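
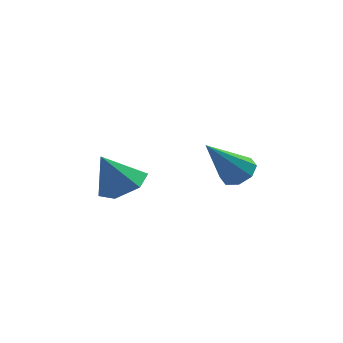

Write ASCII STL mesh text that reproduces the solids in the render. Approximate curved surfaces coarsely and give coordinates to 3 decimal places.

solid 
facet normal 0.448 0.163 -0.879
outer loop
vertex -1.538 1.745 -1.713
vertex -2.336 1.498 -2.165
vertex -2.189 2.405 -1.922
endloop
endfacet
facet normal 0.304 0.547 0.780
outer loop
vertex -1.538 1.745 -1.713
vertex -2.189 2.405 -1.922
vertex -3.044 1.242 -0.775
endloop
endfacet
facet normal 0.448 0.163 -0.879
outer loop
vertex -2.189 2.405 -1.922
vertex -2.336 1.498 -2.165
vertex -2.987 2.158 -2.374
endloop
endfacet
facet normal -0.478 0.769 0.424
outer loop
vertex -2.189 2.405 -1.922
vertex -2.987 2.158 -2.374
vertex -3.044 1.242 -0.775
endloop
endfacet
facet normal 0.448 0.163 -0.879
outer loop
vertex -2.987 2.158 -2.374
vertex -2.336 1.498 -2.165
vertex -3.134 1.252 -2.617
endloop
endfacet
facet normal -0.988 0.147 0.049
outer loop
vertex -2.987 2.158 -2.374
vertex -3.134 1.252 -2.617
vertex -3.044 1.242 -0.775
endloop
endfacet
facet normal 0.448 0.162 -0.879
outer loop
vertex -3.134 1.252 -2.617
vertex -2.336 1.498 -2.165
vertex -2.484 0.592 -2.407
endloop
endfacet
facet normal -0.717 -0.696 0.031
outer loop
vertex -3.134 1.252 -2.617
vertex -2.484 0.592 -2.407
vertex -3.044 1.242 -0.775
endloop
endfacet
facet normal 0.448 0.162 -0.879
outer loop
vertex -2.484 0.592 -2.407
vertex -2.336 1.498 -2.165
vertex -1.686 0.839 -1.955
endloop
endfacet
facet normal 0.065 -0.919 0.388
outer loop
vertex -2.484 0.592 -2.407
vertex -1.686 0.839 -1.955
vertex -3.044 1.242 -0.775
endloop
endfacet
facet normal 0.448 0.162 -0.879
outer loop
vertex -1.686 0.839 -1.955
vertex -2.336 1.498 -2.165
vertex -1.538 1.745 -1.713
endloop
endfacet
facet normal 0.574 -0.298 0.763
outer loop
vertex -1.686 0.839 -1.955
vertex -1.538 1.745 -1.713
vertex -3.044 1.242 -0.775
endloop
endfacet
facet normal 0.487 0.444 -0.752
outer loop
vertex 2.067 -0.57 0.179
vertex 1.704 -0.93 -0.269
vertex 1.629 -0.328 0.038
endloop
endfacet
facet normal 0.068 0.592 0.803
outer loop
vertex 2.067 -0.57 0.179
vertex 1.629 -0.328 0.038
vertex 0.756 -1.79 1.189
endloop
endfacet
facet normal 0.490 0.444 -0.751
outer loop
vertex 1.629 -0.328 0.038
vertex 1.704 -0.93 -0.269
vertex 1.235 -0.438 -0.284
endloop
endfacet
facet normal -0.563 0.692 0.452
outer loop
vertex 1.629 -0.328 0.038
vertex 1.235 -0.438 -0.284
vertex 0.756 -1.79 1.189
endloop
endfacet
facet normal 0.488 0.442 -0.753
outer loop
vertex 1.235 -0.438 -0.284
vertex 1.704 -0.93 -0.269
vertex 1.115 -0.837 -0.596
endloop
endfacet
facet normal -0.951 0.307 -0.027
outer loop
vertex 1.235 -0.438 -0.284
vertex 1.115 -0.837 -0.596
vertex 0.756 -1.79 1.189
endloop
endfacet
facet normal 0.487 0.444 -0.752
outer loop
vertex 1.115 -0.837 -0.596
vertex 1.704 -0.93 -0.269
vertex 1.341 -1.29 -0.717
endloop
endfacet
facet normal -0.871 -0.339 -0.356
outer loop
vertex 1.115 -0.837 -0.596
vertex 1.341 -1.29 -0.717
vertex 0.756 -1.79 1.189
endloop
endfacet
facet normal 0.487 0.444 -0.752
outer loop
vertex 1.341 -1.29 -0.717
vertex 1.704 -0.93 -0.269
vertex 1.779 -1.532 -0.576
endloop
endfacet
facet normal -0.369 -0.865 -0.340
outer loop
vertex 1.341 -1.29 -0.717
vertex 1.779 -1.532 -0.576
vertex 0.756 -1.79 1.189
endloop
endfacet
facet normal 0.490 0.444 -0.751
outer loop
vertex 1.779 -1.532 -0.576
vertex 1.704 -0.93 -0.269
vertex 2.173 -1.422 -0.254
endloop
endfacet
facet normal 0.261 -0.965 0.010
outer loop
vertex 1.779 -1.532 -0.576
vertex 2.173 -1.422 -0.254
vertex 0.756 -1.79 1.189
endloop
endfacet
facet normal 0.489 0.443 -0.751
outer loop
vertex 2.173 -1.422 -0.254
vertex 1.704 -0.93 -0.269
vertex 2.292 -1.023 0.059
endloop
endfacet
facet normal 0.651 -0.579 0.491
outer loop
vertex 2.173 -1.422 -0.254
vertex 2.292 -1.023 0.059
vertex 0.756 -1.79 1.189
endloop
endfacet
facet normal 0.489 0.442 -0.752
outer loop
vertex 2.292 -1.023 0.059
vertex 1.704 -0.93 -0.269
vertex 2.067 -0.57 0.179
endloop
endfacet
facet normal 0.570 0.066 0.819
outer loop
vertex 2.292 -1.023 0.059
vertex 2.067 -0.57 0.179
vertex 0.756 -1.79 1.189
endloop
endfacet

endsolid


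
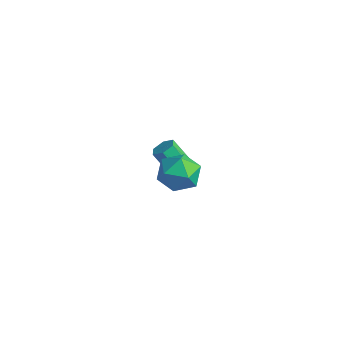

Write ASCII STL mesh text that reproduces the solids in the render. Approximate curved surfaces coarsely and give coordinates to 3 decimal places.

solid 
facet normal -0.534 0.222 0.816
outer loop
vertex 2.673 -1.988 2.927
vertex 2.379 -3.005 3.011
vertex 3.261 -2.665 3.496
endloop
endfacet
facet normal 0.027 0.657 0.754
outer loop
vertex 2.673 -1.988 2.927
vertex 3.261 -2.665 3.496
vertex 3.732 -1.956 2.861
endloop
endfacet
facet normal -0.022 0.992 0.126
outer loop
vertex 2.673 -1.988 2.927
vertex 3.732 -1.956 2.861
vertex 3.142 -1.858 1.984
endloop
endfacet
facet normal -0.614 0.764 -0.200
outer loop
vertex 2.673 -1.988 2.927
vertex 3.142 -1.858 1.984
vertex 2.306 -2.506 2.076
endloop
endfacet
facet normal -0.931 0.288 0.226
outer loop
vertex 2.673 -1.988 2.927
vertex 2.306 -2.506 2.076
vertex 2.379 -3.005 3.011
endloop
endfacet
facet normal 0.617 0.256 0.744
outer loop
vertex 3.732 -1.956 2.861
vertex 3.261 -2.665 3.496
vertex 4.094 -2.954 2.904
endloop
endfacet
facet normal -0.291 -0.450 0.844
outer loop
vertex 3.261 -2.665 3.496
vertex 2.379 -3.005 3.011
vertex 3.258 -3.602 2.996
endloop
endfacet
facet normal -0.933 -0.343 -0.110
outer loop
vertex 2.379 -3.005 3.011
vertex 2.306 -2.506 2.076
vertex 2.668 -3.504 2.119
endloop
endfacet
facet normal -0.420 0.428 -0.800
outer loop
vertex 2.306 -2.506 2.076
vertex 3.142 -1.858 1.984
vertex 3.139 -2.795 1.484
endloop
endfacet
facet normal 0.537 0.798 -0.272
outer loop
vertex 3.142 -1.858 1.984
vertex 3.732 -1.956 2.861
vertex 4.021 -2.455 1.969
endloop
endfacet
facet normal 0.614 -0.764 0.200
outer loop
vertex 3.727 -3.472 2.053
vertex 4.094 -2.954 2.904
vertex 3.258 -3.602 2.996
endloop
endfacet
facet normal 0.022 -0.992 -0.126
outer loop
vertex 3.727 -3.472 2.053
vertex 3.258 -3.602 2.996
vertex 2.668 -3.504 2.119
endloop
endfacet
facet normal -0.027 -0.657 -0.754
outer loop
vertex 3.727 -3.472 2.053
vertex 2.668 -3.504 2.119
vertex 3.139 -2.795 1.484
endloop
endfacet
facet normal 0.534 -0.222 -0.816
outer loop
vertex 3.727 -3.472 2.053
vertex 3.139 -2.795 1.484
vertex 4.021 -2.455 1.969
endloop
endfacet
facet normal 0.931 -0.288 -0.226
outer loop
vertex 3.727 -3.472 2.053
vertex 4.021 -2.455 1.969
vertex 4.094 -2.954 2.904
endloop
endfacet
facet normal 0.420 -0.428 0.800
outer loop
vertex 3.258 -3.602 2.996
vertex 4.094 -2.954 2.904
vertex 3.261 -2.665 3.496
endloop
endfacet
facet normal -0.537 -0.798 0.272
outer loop
vertex 2.668 -3.504 2.119
vertex 3.258 -3.602 2.996
vertex 2.379 -3.005 3.011
endloop
endfacet
facet normal -0.617 -0.256 -0.744
outer loop
vertex 3.139 -2.795 1.484
vertex 2.668 -3.504 2.119
vertex 2.306 -2.506 2.076
endloop
endfacet
facet normal 0.291 0.450 -0.844
outer loop
vertex 4.021 -2.455 1.969
vertex 3.139 -2.795 1.484
vertex 3.142 -1.858 1.984
endloop
endfacet
facet normal 0.933 0.343 0.110
outer loop
vertex 4.094 -2.954 2.904
vertex 4.021 -2.455 1.969
vertex 3.732 -1.956 2.861
endloop
endfacet
facet normal 0.502 0.290 -0.815
outer loop
vertex -1.019 1.878 -3.267
vertex -1.507 1.689 -3.635
vertex -1.489 2.288 -3.411
endloop
endfacet
facet normal 0.457 0.711 0.534
outer loop
vertex -1.019 1.878 -3.267
vertex -1.489 2.288 -3.411
vertex -2.024 1.3 -1.637
endloop
endfacet
facet normal 0.457 0.711 0.534
outer loop
vertex -2.024 1.3 -1.637
vertex -1.489 2.288 -3.411
vertex -2.494 1.71 -1.781
endloop
endfacet
facet normal -0.502 -0.289 0.815
outer loop
vertex -2.024 1.3 -1.637
vertex -2.494 1.71 -1.781
vertex -2.513 1.111 -2.005
endloop
endfacet
facet normal 0.502 0.290 -0.815
outer loop
vertex -1.489 2.288 -3.411
vertex -1.507 1.689 -3.635
vertex -1.977 2.099 -3.779
endloop
endfacet
facet normal -0.407 0.911 0.072
outer loop
vertex -1.489 2.288 -3.411
vertex -1.977 2.099 -3.779
vertex -2.494 1.71 -1.781
endloop
endfacet
facet normal -0.407 0.911 0.072
outer loop
vertex -2.494 1.71 -1.781
vertex -1.977 2.099 -3.779
vertex -2.982 1.521 -2.15
endloop
endfacet
facet normal -0.504 -0.288 0.814
outer loop
vertex -2.494 1.71 -1.781
vertex -2.982 1.521 -2.15
vertex -2.513 1.111 -2.005
endloop
endfacet
facet normal 0.502 0.289 -0.815
outer loop
vertex -1.977 2.099 -3.779
vertex -1.507 1.689 -3.635
vertex -1.996 1.5 -4.003
endloop
endfacet
facet normal -0.864 0.200 -0.462
outer loop
vertex -1.977 2.099 -3.779
vertex -1.996 1.5 -4.003
vertex -2.982 1.521 -2.15
endloop
endfacet
facet normal -0.864 0.199 -0.462
outer loop
vertex -2.982 1.521 -2.15
vertex -1.996 1.5 -4.003
vertex -3.001 0.922 -2.373
endloop
endfacet
facet normal -0.503 -0.287 0.815
outer loop
vertex -2.982 1.521 -2.15
vertex -3.001 0.922 -2.373
vertex -2.513 1.111 -2.005
endloop
endfacet
facet normal 0.502 0.289 -0.815
outer loop
vertex -1.996 1.5 -4.003
vertex -1.507 1.689 -3.635
vertex -1.526 1.09 -3.859
endloop
endfacet
facet normal -0.457 -0.711 -0.534
outer loop
vertex -1.996 1.5 -4.003
vertex -1.526 1.09 -3.859
vertex -3.001 0.922 -2.373
endloop
endfacet
facet normal -0.457 -0.711 -0.534
outer loop
vertex -3.001 0.922 -2.373
vertex -1.526 1.09 -3.859
vertex -2.531 0.512 -2.229
endloop
endfacet
facet normal -0.502 -0.290 0.815
outer loop
vertex -3.001 0.922 -2.373
vertex -2.531 0.512 -2.229
vertex -2.513 1.111 -2.005
endloop
endfacet
facet normal 0.504 0.288 -0.814
outer loop
vertex -1.526 1.09 -3.859
vertex -1.507 1.689 -3.635
vertex -1.038 1.279 -3.49
endloop
endfacet
facet normal 0.407 -0.911 -0.072
outer loop
vertex -1.526 1.09 -3.859
vertex -1.038 1.279 -3.49
vertex -2.531 0.512 -2.229
endloop
endfacet
facet normal 0.407 -0.911 -0.072
outer loop
vertex -2.531 0.512 -2.229
vertex -1.038 1.279 -3.49
vertex -2.043 0.701 -1.861
endloop
endfacet
facet normal -0.502 -0.290 0.815
outer loop
vertex -2.531 0.512 -2.229
vertex -2.043 0.701 -1.861
vertex -2.513 1.111 -2.005
endloop
endfacet
facet normal 0.503 0.287 -0.815
outer loop
vertex -1.038 1.279 -3.49
vertex -1.507 1.689 -3.635
vertex -1.019 1.878 -3.267
endloop
endfacet
facet normal 0.864 -0.199 0.462
outer loop
vertex -1.038 1.279 -3.49
vertex -1.019 1.878 -3.267
vertex -2.043 0.701 -1.861
endloop
endfacet
facet normal 0.864 -0.200 0.462
outer loop
vertex -2.043 0.701 -1.861
vertex -1.019 1.878 -3.267
vertex -2.024 1.3 -1.637
endloop
endfacet
facet normal -0.502 -0.289 0.815
outer loop
vertex -2.043 0.701 -1.861
vertex -2.024 1.3 -1.637
vertex -2.513 1.111 -2.005
endloop
endfacet

endsolid


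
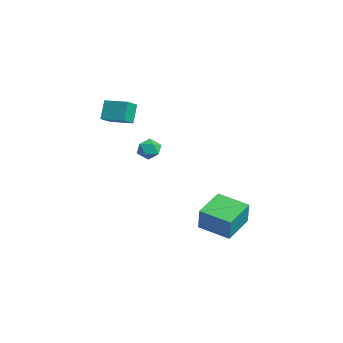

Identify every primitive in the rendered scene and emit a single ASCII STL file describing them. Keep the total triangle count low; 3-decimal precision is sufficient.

solid 
facet normal -0.851 0.140 0.506
outer loop
vertex 0.71 -0.192 0.452
vertex 0.675 -0.893 0.587
vertex 1.016 -0.459 1.041
endloop
endfacet
facet normal -0.432 0.715 0.549
outer loop
vertex 0.71 -0.192 0.452
vertex 1.016 -0.459 1.041
vertex 1.354 0.04 0.657
endloop
endfacet
facet normal -0.304 0.946 -0.114
outer loop
vertex 0.71 -0.192 0.452
vertex 1.354 0.04 0.657
vertex 1.222 -0.086 -0.035
endloop
endfacet
facet normal -0.645 0.512 -0.567
outer loop
vertex 0.71 -0.192 0.452
vertex 1.222 -0.086 -0.035
vertex 0.802 -0.663 -0.078
endloop
endfacet
facet normal -0.983 0.014 -0.183
outer loop
vertex 0.71 -0.192 0.452
vertex 0.802 -0.663 -0.078
vertex 0.675 -0.893 0.587
endloop
endfacet
facet normal 0.189 0.515 0.836
outer loop
vertex 1.354 0.04 0.657
vertex 1.016 -0.459 1.041
vertex 1.718 -0.517 0.918
endloop
endfacet
facet normal -0.489 -0.417 0.766
outer loop
vertex 1.016 -0.459 1.041
vertex 0.675 -0.893 0.587
vertex 1.298 -1.094 0.875
endloop
endfacet
facet normal -0.701 -0.622 -0.349
outer loop
vertex 0.675 -0.893 0.587
vertex 0.802 -0.663 -0.078
vertex 1.166 -1.22 0.183
endloop
endfacet
facet normal -0.155 0.185 -0.970
outer loop
vertex 0.802 -0.663 -0.078
vertex 1.222 -0.086 -0.035
vertex 1.504 -0.721 -0.201
endloop
endfacet
facet normal 0.396 0.887 -0.237
outer loop
vertex 1.222 -0.086 -0.035
vertex 1.354 0.04 0.657
vertex 1.845 -0.287 0.253
endloop
endfacet
facet normal 0.645 -0.512 0.567
outer loop
vertex 1.81 -0.988 0.388
vertex 1.718 -0.517 0.918
vertex 1.298 -1.094 0.875
endloop
endfacet
facet normal 0.304 -0.946 0.114
outer loop
vertex 1.81 -0.988 0.388
vertex 1.298 -1.094 0.875
vertex 1.166 -1.22 0.183
endloop
endfacet
facet normal 0.432 -0.715 -0.549
outer loop
vertex 1.81 -0.988 0.388
vertex 1.166 -1.22 0.183
vertex 1.504 -0.721 -0.201
endloop
endfacet
facet normal 0.851 -0.140 -0.506
outer loop
vertex 1.81 -0.988 0.388
vertex 1.504 -0.721 -0.201
vertex 1.845 -0.287 0.253
endloop
endfacet
facet normal 0.983 -0.014 0.183
outer loop
vertex 1.81 -0.988 0.388
vertex 1.845 -0.287 0.253
vertex 1.718 -0.517 0.918
endloop
endfacet
facet normal 0.155 -0.185 0.970
outer loop
vertex 1.298 -1.094 0.875
vertex 1.718 -0.517 0.918
vertex 1.016 -0.459 1.041
endloop
endfacet
facet normal -0.396 -0.887 0.237
outer loop
vertex 1.166 -1.22 0.183
vertex 1.298 -1.094 0.875
vertex 0.675 -0.893 0.587
endloop
endfacet
facet normal -0.189 -0.515 -0.836
outer loop
vertex 1.504 -0.721 -0.201
vertex 1.166 -1.22 0.183
vertex 0.802 -0.663 -0.078
endloop
endfacet
facet normal 0.489 0.417 -0.766
outer loop
vertex 1.845 -0.287 0.253
vertex 1.504 -0.721 -0.201
vertex 1.222 -0.086 -0.035
endloop
endfacet
facet normal 0.701 0.622 0.349
outer loop
vertex 1.718 -0.517 0.918
vertex 1.845 -0.287 0.253
vertex 1.354 0.04 0.657
endloop
endfacet
facet normal -0.735 -0.670 -0.108
outer loop
vertex -0.019 -2.749 2.367
vertex -0.528 -2.362 3.429
vertex -0.559 -2.075 1.863
endloop
endfacet
facet normal 0.410 -0.312 -0.857
outer loop
vertex 0.448 -1.158 2.011
vertex -0.019 -2.749 2.367
vertex -0.559 -2.075 1.863
endloop
endfacet
facet normal -0.735 -0.670 -0.108
outer loop
vertex -0.559 -2.075 1.863
vertex -0.528 -2.362 3.429
vertex -1.068 -1.688 2.925
endloop
endfacet
facet normal -0.540 0.674 -0.504
outer loop
vertex -1.068 -1.688 2.925
vertex 0.448 -1.158 2.011
vertex -0.559 -2.075 1.863
endloop
endfacet
facet normal 0.540 -0.674 0.504
outer loop
vertex -0.019 -2.749 2.367
vertex 0.479 -1.445 3.577
vertex -0.528 -2.362 3.429
endloop
endfacet
facet normal 0.410 -0.312 -0.857
outer loop
vertex 0.988 -1.832 2.515
vertex -0.019 -2.749 2.367
vertex 0.448 -1.158 2.011
endloop
endfacet
facet normal 0.540 -0.674 0.504
outer loop
vertex 0.988 -1.832 2.515
vertex 0.479 -1.445 3.577
vertex -0.019 -2.749 2.367
endloop
endfacet
facet normal -0.410 0.312 0.857
outer loop
vertex -0.528 -2.362 3.429
vertex 0.479 -1.445 3.577
vertex -1.068 -1.688 2.925
endloop
endfacet
facet normal -0.540 0.674 -0.504
outer loop
vertex -0.061 -0.771 3.073
vertex 0.448 -1.158 2.011
vertex -1.068 -1.688 2.925
endloop
endfacet
facet normal -0.410 0.312 0.857
outer loop
vertex -1.068 -1.688 2.925
vertex 0.479 -1.445 3.577
vertex -0.061 -0.771 3.073
endloop
endfacet
facet normal 0.735 0.670 0.108
outer loop
vertex -0.061 -0.771 3.073
vertex 0.988 -1.832 2.515
vertex 0.448 -1.158 2.011
endloop
endfacet
facet normal 0.735 0.670 0.108
outer loop
vertex 0.479 -1.445 3.577
vertex 0.988 -1.832 2.515
vertex -0.061 -0.771 3.073
endloop
endfacet
facet normal -0.745 -0.634 0.210
outer loop
vertex 3.889 1.158 -3.136
vertex 2.831 2.578 -2.601
vertex 3.366 1.303 -4.556
endloop
endfacet
facet normal 0.572 -0.768 -0.289
outer loop
vertex 4.729 2.462 -4.939
vertex 3.889 1.158 -3.136
vertex 3.366 1.303 -4.556
endloop
endfacet
facet normal -0.745 -0.634 0.210
outer loop
vertex 3.366 1.303 -4.556
vertex 2.831 2.578 -2.601
vertex 2.308 2.723 -4.021
endloop
endfacet
facet normal -0.344 0.096 -0.934
outer loop
vertex 2.308 2.723 -4.021
vertex 4.729 2.462 -4.939
vertex 3.366 1.303 -4.556
endloop
endfacet
facet normal 0.344 -0.096 0.934
outer loop
vertex 3.889 1.158 -3.136
vertex 4.194 3.737 -2.984
vertex 2.831 2.578 -2.601
endloop
endfacet
facet normal 0.572 -0.768 -0.289
outer loop
vertex 5.252 2.317 -3.519
vertex 3.889 1.158 -3.136
vertex 4.729 2.462 -4.939
endloop
endfacet
facet normal 0.344 -0.096 0.934
outer loop
vertex 5.252 2.317 -3.519
vertex 4.194 3.737 -2.984
vertex 3.889 1.158 -3.136
endloop
endfacet
facet normal -0.572 0.768 0.289
outer loop
vertex 2.831 2.578 -2.601
vertex 4.194 3.737 -2.984
vertex 2.308 2.723 -4.021
endloop
endfacet
facet normal -0.344 0.096 -0.934
outer loop
vertex 3.671 3.882 -4.404
vertex 4.729 2.462 -4.939
vertex 2.308 2.723 -4.021
endloop
endfacet
facet normal -0.572 0.768 0.289
outer loop
vertex 2.308 2.723 -4.021
vertex 4.194 3.737 -2.984
vertex 3.671 3.882 -4.404
endloop
endfacet
facet normal 0.745 0.634 -0.210
outer loop
vertex 3.671 3.882 -4.404
vertex 5.252 2.317 -3.519
vertex 4.729 2.462 -4.939
endloop
endfacet
facet normal 0.745 0.634 -0.210
outer loop
vertex 4.194 3.737 -2.984
vertex 5.252 2.317 -3.519
vertex 3.671 3.882 -4.404
endloop
endfacet

endsolid


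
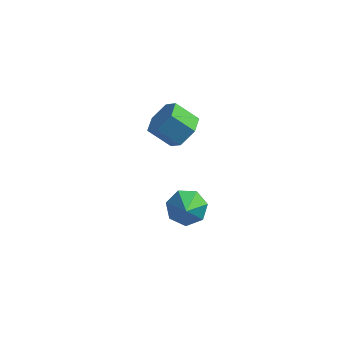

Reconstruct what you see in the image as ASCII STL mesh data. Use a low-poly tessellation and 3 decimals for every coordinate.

solid 
facet normal 0.767 0.049 -0.640
outer loop
vertex 2.793 4.409 0.197
vertex 2.42 3.987 -0.282
vertex 2.352 4.723 -0.307
endloop
endfacet
facet normal 0.238 0.904 0.355
outer loop
vertex 2.793 4.409 0.197
vertex 2.352 4.723 -0.307
vertex 1.973 4.356 0.882
endloop
endfacet
facet normal 0.238 0.904 0.355
outer loop
vertex 1.973 4.356 0.882
vertex 2.352 4.723 -0.307
vertex 1.531 4.67 0.378
endloop
endfacet
facet normal -0.766 -0.051 0.640
outer loop
vertex 1.973 4.356 0.882
vertex 1.531 4.67 0.378
vertex 1.6 3.933 0.402
endloop
endfacet
facet normal 0.767 0.049 -0.640
outer loop
vertex 2.352 4.723 -0.307
vertex 2.42 3.987 -0.282
vertex 1.979 4.3 -0.787
endloop
endfacet
facet normal -0.398 0.819 -0.413
outer loop
vertex 2.352 4.723 -0.307
vertex 1.979 4.3 -0.787
vertex 1.531 4.67 0.378
endloop
endfacet
facet normal -0.398 0.819 -0.413
outer loop
vertex 1.531 4.67 0.378
vertex 1.979 4.3 -0.787
vertex 1.158 4.247 -0.102
endloop
endfacet
facet normal -0.766 -0.051 0.640
outer loop
vertex 1.531 4.67 0.378
vertex 1.158 4.247 -0.102
vertex 1.6 3.933 0.402
endloop
endfacet
facet normal 0.767 0.049 -0.640
outer loop
vertex 1.979 4.3 -0.787
vertex 2.42 3.987 -0.282
vertex 2.047 3.564 -0.762
endloop
endfacet
facet normal -0.635 -0.085 -0.768
outer loop
vertex 1.979 4.3 -0.787
vertex 2.047 3.564 -0.762
vertex 1.158 4.247 -0.102
endloop
endfacet
facet normal -0.635 -0.086 -0.767
outer loop
vertex 1.158 4.247 -0.102
vertex 2.047 3.564 -0.762
vertex 1.227 3.511 -0.077
endloop
endfacet
facet normal -0.766 -0.050 0.641
outer loop
vertex 1.158 4.247 -0.102
vertex 1.227 3.511 -0.077
vertex 1.6 3.933 0.402
endloop
endfacet
facet normal 0.766 0.051 -0.640
outer loop
vertex 2.047 3.564 -0.762
vertex 2.42 3.987 -0.282
vertex 2.489 3.25 -0.258
endloop
endfacet
facet normal -0.238 -0.904 -0.355
outer loop
vertex 2.047 3.564 -0.762
vertex 2.489 3.25 -0.258
vertex 1.227 3.511 -0.077
endloop
endfacet
facet normal -0.238 -0.904 -0.355
outer loop
vertex 1.227 3.511 -0.077
vertex 2.489 3.25 -0.258
vertex 1.668 3.197 0.427
endloop
endfacet
facet normal -0.767 -0.049 0.640
outer loop
vertex 1.227 3.511 -0.077
vertex 1.668 3.197 0.427
vertex 1.6 3.933 0.402
endloop
endfacet
facet normal 0.766 0.051 -0.640
outer loop
vertex 2.489 3.25 -0.258
vertex 2.42 3.987 -0.282
vertex 2.862 3.673 0.222
endloop
endfacet
facet normal 0.398 -0.819 0.413
outer loop
vertex 2.489 3.25 -0.258
vertex 2.862 3.673 0.222
vertex 1.668 3.197 0.427
endloop
endfacet
facet normal 0.398 -0.819 0.413
outer loop
vertex 1.668 3.197 0.427
vertex 2.862 3.673 0.222
vertex 2.041 3.62 0.907
endloop
endfacet
facet normal -0.767 -0.049 0.640
outer loop
vertex 1.668 3.197 0.427
vertex 2.041 3.62 0.907
vertex 1.6 3.933 0.402
endloop
endfacet
facet normal 0.766 0.050 -0.641
outer loop
vertex 2.862 3.673 0.222
vertex 2.42 3.987 -0.282
vertex 2.793 4.409 0.197
endloop
endfacet
facet normal 0.635 0.086 0.768
outer loop
vertex 2.862 3.673 0.222
vertex 2.793 4.409 0.197
vertex 2.041 3.62 0.907
endloop
endfacet
facet normal 0.636 0.085 0.767
outer loop
vertex 2.041 3.62 0.907
vertex 2.793 4.409 0.197
vertex 1.973 4.356 0.882
endloop
endfacet
facet normal -0.767 -0.049 0.640
outer loop
vertex 2.041 3.62 0.907
vertex 1.973 4.356 0.882
vertex 1.6 3.933 0.402
endloop
endfacet
facet normal -0.198 0.701 -0.685
outer loop
vertex 3.279 3.926 -4.207
vertex 2.599 3.628 -4.315
vertex 2.803 4.161 -3.829
endloop
endfacet
facet normal 0.680 0.299 0.670
outer loop
vertex 3.279 3.926 -4.207
vertex 2.803 4.161 -3.829
vertex 2.921 2.492 -3.205
endloop
endfacet
facet normal -0.199 0.701 -0.685
outer loop
vertex 2.803 4.161 -3.829
vertex 2.599 3.628 -4.315
vertex 2.174 3.994 -3.817
endloop
endfacet
facet normal -0.074 0.345 0.936
outer loop
vertex 2.803 4.161 -3.829
vertex 2.174 3.994 -3.817
vertex 2.921 2.492 -3.205
endloop
endfacet
facet normal -0.200 0.701 -0.685
outer loop
vertex 2.174 3.994 -3.817
vertex 2.599 3.628 -4.315
vertex 1.865 3.551 -4.18
endloop
endfacet
facet normal -0.715 -0.072 0.696
outer loop
vertex 2.174 3.994 -3.817
vertex 1.865 3.551 -4.18
vertex 2.921 2.492 -3.205
endloop
endfacet
facet normal -0.199 0.701 -0.685
outer loop
vertex 1.865 3.551 -4.18
vertex 2.599 3.628 -4.315
vertex 2.109 3.166 -4.645
endloop
endfacet
facet normal -0.759 -0.638 0.130
outer loop
vertex 1.865 3.551 -4.18
vertex 2.109 3.166 -4.645
vertex 2.921 2.492 -3.205
endloop
endfacet
facet normal -0.199 0.700 -0.686
outer loop
vertex 2.109 3.166 -4.645
vertex 2.599 3.628 -4.315
vertex 2.721 3.128 -4.861
endloop
endfacet
facet normal -0.176 -0.926 -0.334
outer loop
vertex 2.109 3.166 -4.645
vertex 2.721 3.128 -4.861
vertex 2.921 2.492 -3.205
endloop
endfacet
facet normal -0.199 0.700 -0.686
outer loop
vertex 2.721 3.128 -4.861
vertex 2.599 3.628 -4.315
vertex 3.242 3.467 -4.666
endloop
endfacet
facet normal 0.599 -0.720 -0.349
outer loop
vertex 2.721 3.128 -4.861
vertex 3.242 3.467 -4.666
vertex 2.921 2.492 -3.205
endloop
endfacet
facet normal -0.198 0.701 -0.685
outer loop
vertex 3.242 3.467 -4.666
vertex 2.599 3.628 -4.315
vertex 3.279 3.926 -4.207
endloop
endfacet
facet normal 0.979 -0.176 0.097
outer loop
vertex 3.242 3.467 -4.666
vertex 3.279 3.926 -4.207
vertex 2.921 2.492 -3.205
endloop
endfacet

endsolid


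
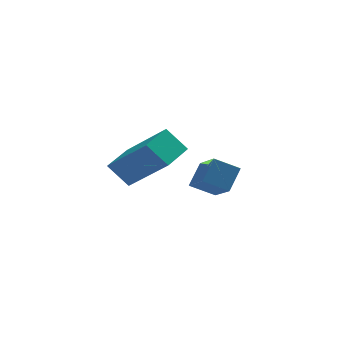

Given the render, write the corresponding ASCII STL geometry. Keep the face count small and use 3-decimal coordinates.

solid 
facet normal -0.539 -0.818 -0.201
outer loop
vertex 1.21 -3.331 2.873
vertex 0.037 -2.237 1.565
vertex 1.877 -3.574 2.072
endloop
endfacet
facet normal 0.567 -0.529 0.632
outer loop
vertex 2.583 -2.503 2.335
vertex 1.21 -3.331 2.873
vertex 1.877 -3.574 2.072
endloop
endfacet
facet normal -0.539 -0.818 -0.200
outer loop
vertex 1.877 -3.574 2.072
vertex 0.037 -2.237 1.565
vertex 0.703 -2.48 0.764
endloop
endfacet
facet normal 0.623 -0.227 -0.749
outer loop
vertex 0.703 -2.48 0.764
vertex 2.583 -2.503 2.335
vertex 1.877 -3.574 2.072
endloop
endfacet
facet normal -0.623 0.227 0.749
outer loop
vertex 1.21 -3.331 2.873
vertex 0.743 -1.166 1.828
vertex 0.037 -2.237 1.565
endloop
endfacet
facet normal 0.567 -0.529 0.632
outer loop
vertex 1.917 -2.26 3.136
vertex 1.21 -3.331 2.873
vertex 2.583 -2.503 2.335
endloop
endfacet
facet normal -0.623 0.227 0.749
outer loop
vertex 1.917 -2.26 3.136
vertex 0.743 -1.166 1.828
vertex 1.21 -3.331 2.873
endloop
endfacet
facet normal -0.567 0.529 -0.632
outer loop
vertex 0.037 -2.237 1.565
vertex 0.743 -1.166 1.828
vertex 0.703 -2.48 0.764
endloop
endfacet
facet normal 0.623 -0.227 -0.749
outer loop
vertex 1.41 -1.409 1.027
vertex 2.583 -2.503 2.335
vertex 0.703 -2.48 0.764
endloop
endfacet
facet normal -0.566 0.529 -0.632
outer loop
vertex 0.703 -2.48 0.764
vertex 0.743 -1.166 1.828
vertex 1.41 -1.409 1.027
endloop
endfacet
facet normal 0.539 0.818 0.200
outer loop
vertex 1.41 -1.409 1.027
vertex 1.917 -2.26 3.136
vertex 2.583 -2.503 2.335
endloop
endfacet
facet normal 0.539 0.818 0.201
outer loop
vertex 0.743 -1.166 1.828
vertex 1.917 -2.26 3.136
vertex 1.41 -1.409 1.027
endloop
endfacet
facet normal -0.407 -0.540 -0.737
outer loop
vertex 4.233 0.102 -0.706
vertex 3.324 0.126 -0.222
vertex 3.893 1.305 -1.401
endloop
endfacet
facet normal 0.882 -0.022 -0.470
outer loop
vertex 4.336 1.894 -0.598
vertex 4.233 0.102 -0.706
vertex 3.893 1.305 -1.401
endloop
endfacet
facet normal -0.406 -0.541 -0.737
outer loop
vertex 3.893 1.305 -1.401
vertex 3.324 0.126 -0.222
vertex 2.984 1.328 -0.917
endloop
endfacet
facet normal -0.237 0.841 -0.486
outer loop
vertex 2.984 1.328 -0.917
vertex 4.336 1.894 -0.598
vertex 3.893 1.305 -1.401
endloop
endfacet
facet normal 0.237 -0.841 0.486
outer loop
vertex 4.233 0.102 -0.706
vertex 3.767 0.715 0.581
vertex 3.324 0.126 -0.222
endloop
endfacet
facet normal 0.882 -0.022 -0.470
outer loop
vertex 4.676 0.692 0.097
vertex 4.233 0.102 -0.706
vertex 4.336 1.894 -0.598
endloop
endfacet
facet normal 0.238 -0.841 0.487
outer loop
vertex 4.676 0.692 0.097
vertex 3.767 0.715 0.581
vertex 4.233 0.102 -0.706
endloop
endfacet
facet normal -0.882 0.022 0.470
outer loop
vertex 3.324 0.126 -0.222
vertex 3.767 0.715 0.581
vertex 2.984 1.328 -0.917
endloop
endfacet
facet normal -0.237 0.841 -0.487
outer loop
vertex 3.427 1.918 -0.114
vertex 4.336 1.894 -0.598
vertex 2.984 1.328 -0.917
endloop
endfacet
facet normal -0.882 0.022 0.470
outer loop
vertex 2.984 1.328 -0.917
vertex 3.767 0.715 0.581
vertex 3.427 1.918 -0.114
endloop
endfacet
facet normal 0.406 0.541 0.736
outer loop
vertex 3.427 1.918 -0.114
vertex 4.676 0.692 0.097
vertex 4.336 1.894 -0.598
endloop
endfacet
facet normal 0.406 0.540 0.737
outer loop
vertex 3.767 0.715 0.581
vertex 4.676 0.692 0.097
vertex 3.427 1.918 -0.114
endloop
endfacet

endsolid


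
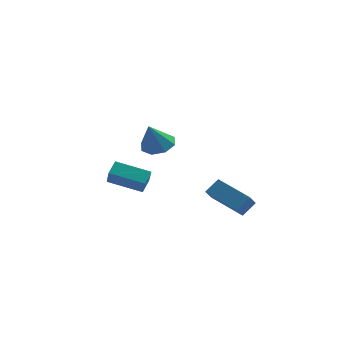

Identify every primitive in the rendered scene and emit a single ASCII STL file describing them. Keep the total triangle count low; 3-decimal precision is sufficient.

solid 
facet normal -0.955 -0.019 0.296
outer loop
vertex -1.215 -0.463 -0.984
vertex -1.077 0.217 -0.494
vertex -1.493 0.207 -1.837
endloop
endfacet
facet normal -0.161 -0.801 -0.577
outer loop
vertex 0.217 0.243 -2.366
vertex -1.215 -0.463 -0.984
vertex -1.493 0.207 -1.837
endloop
endfacet
facet normal -0.955 -0.019 0.296
outer loop
vertex -1.493 0.207 -1.837
vertex -1.077 0.217 -0.494
vertex -1.355 0.888 -1.347
endloop
endfacet
facet normal -0.248 0.598 -0.762
outer loop
vertex -1.355 0.888 -1.347
vertex 0.217 0.243 -2.366
vertex -1.493 0.207 -1.837
endloop
endfacet
facet normal 0.248 -0.599 0.761
outer loop
vertex -1.215 -0.463 -0.984
vertex 0.633 0.253 -1.023
vertex -1.077 0.217 -0.494
endloop
endfacet
facet normal -0.162 -0.801 -0.577
outer loop
vertex 0.495 -0.428 -1.513
vertex -1.215 -0.463 -0.984
vertex 0.217 0.243 -2.366
endloop
endfacet
facet normal 0.248 -0.598 0.762
outer loop
vertex 0.495 -0.428 -1.513
vertex 0.633 0.253 -1.023
vertex -1.215 -0.463 -0.984
endloop
endfacet
facet normal 0.162 0.801 0.577
outer loop
vertex -1.077 0.217 -0.494
vertex 0.633 0.253 -1.023
vertex -1.355 0.888 -1.347
endloop
endfacet
facet normal -0.248 0.599 -0.761
outer loop
vertex 0.355 0.923 -1.876
vertex 0.217 0.243 -2.366
vertex -1.355 0.888 -1.347
endloop
endfacet
facet normal 0.162 0.801 0.576
outer loop
vertex -1.355 0.888 -1.347
vertex 0.633 0.253 -1.023
vertex 0.355 0.923 -1.876
endloop
endfacet
facet normal 0.955 0.019 -0.296
outer loop
vertex 0.355 0.923 -1.876
vertex 0.495 -0.428 -1.513
vertex 0.217 0.243 -2.366
endloop
endfacet
facet normal 0.955 0.019 -0.296
outer loop
vertex 0.633 0.253 -1.023
vertex 0.495 -0.428 -1.513
vertex 0.355 0.923 -1.876
endloop
endfacet
facet normal 0.181 0.443 -0.878
outer loop
vertex 2.267 -2.085 2.215
vertex 1.613 -2.475 1.884
vertex 1.73 -1.751 2.273
endloop
endfacet
facet normal 0.362 0.439 0.822
outer loop
vertex 2.267 -2.085 2.215
vertex 1.73 -1.751 2.273
vertex 1.347 -3.125 3.176
endloop
endfacet
facet normal 0.180 0.443 -0.878
outer loop
vertex 1.73 -1.751 2.273
vertex 1.613 -2.475 1.884
vertex 1.124 -1.84 2.104
endloop
endfacet
facet normal -0.297 0.581 0.758
outer loop
vertex 1.73 -1.751 2.273
vertex 1.124 -1.84 2.104
vertex 1.347 -3.125 3.176
endloop
endfacet
facet normal 0.181 0.443 -0.878
outer loop
vertex 1.124 -1.84 2.104
vertex 1.613 -2.475 1.884
vertex 0.805 -2.302 1.805
endloop
endfacet
facet normal -0.834 0.261 0.486
outer loop
vertex 1.124 -1.84 2.104
vertex 0.805 -2.302 1.805
vertex 1.347 -3.125 3.176
endloop
endfacet
facet normal 0.181 0.442 -0.879
outer loop
vertex 0.805 -2.302 1.805
vertex 1.613 -2.475 1.884
vertex 0.959 -2.864 1.554
endloop
endfacet
facet normal -0.929 -0.330 0.169
outer loop
vertex 0.805 -2.302 1.805
vertex 0.959 -2.864 1.554
vertex 1.347 -3.125 3.176
endloop
endfacet
facet normal 0.181 0.442 -0.879
outer loop
vertex 0.959 -2.864 1.554
vertex 1.613 -2.475 1.884
vertex 1.496 -3.199 1.496
endloop
endfacet
facet normal -0.530 -0.848 -0.010
outer loop
vertex 0.959 -2.864 1.554
vertex 1.496 -3.199 1.496
vertex 1.347 -3.125 3.176
endloop
endfacet
facet normal 0.180 0.442 -0.879
outer loop
vertex 1.496 -3.199 1.496
vertex 1.613 -2.475 1.884
vertex 2.101 -3.109 1.665
endloop
endfacet
facet normal 0.132 -0.990 0.055
outer loop
vertex 1.496 -3.199 1.496
vertex 2.101 -3.109 1.665
vertex 1.347 -3.125 3.176
endloop
endfacet
facet normal 0.181 0.442 -0.878
outer loop
vertex 2.101 -3.109 1.665
vertex 1.613 -2.475 1.884
vertex 2.421 -2.648 1.963
endloop
endfacet
facet normal 0.665 -0.672 0.325
outer loop
vertex 2.101 -3.109 1.665
vertex 2.421 -2.648 1.963
vertex 1.347 -3.125 3.176
endloop
endfacet
facet normal 0.181 0.443 -0.878
outer loop
vertex 2.421 -2.648 1.963
vertex 1.613 -2.475 1.884
vertex 2.267 -2.085 2.215
endloop
endfacet
facet normal 0.762 -0.080 0.643
outer loop
vertex 2.421 -2.648 1.963
vertex 2.267 -2.085 2.215
vertex 1.347 -3.125 3.176
endloop
endfacet
facet normal -0.837 0.440 0.324
outer loop
vertex 2.625 2.871 -3.209
vertex 3.15 3.378 -2.541
vertex 2.761 3.638 -3.898
endloop
endfacet
facet normal -0.530 -0.513 -0.675
outer loop
vertex 4.47 2.742 -4.559
vertex 2.625 2.871 -3.209
vertex 2.761 3.638 -3.898
endloop
endfacet
facet normal -0.838 0.439 0.324
outer loop
vertex 2.761 3.638 -3.898
vertex 3.15 3.378 -2.541
vertex 3.286 4.146 -3.23
endloop
endfacet
facet normal 0.130 0.737 -0.663
outer loop
vertex 3.286 4.146 -3.23
vertex 4.47 2.742 -4.559
vertex 2.761 3.638 -3.898
endloop
endfacet
facet normal -0.131 -0.738 0.662
outer loop
vertex 2.625 2.871 -3.209
vertex 4.859 2.482 -3.202
vertex 3.15 3.378 -2.541
endloop
endfacet
facet normal -0.530 -0.512 -0.676
outer loop
vertex 4.334 1.974 -3.87
vertex 2.625 2.871 -3.209
vertex 4.47 2.742 -4.559
endloop
endfacet
facet normal -0.130 -0.737 0.663
outer loop
vertex 4.334 1.974 -3.87
vertex 4.859 2.482 -3.202
vertex 2.625 2.871 -3.209
endloop
endfacet
facet normal 0.530 0.512 0.676
outer loop
vertex 3.15 3.378 -2.541
vertex 4.859 2.482 -3.202
vertex 3.286 4.146 -3.23
endloop
endfacet
facet normal 0.131 0.737 -0.663
outer loop
vertex 4.995 3.249 -3.891
vertex 4.47 2.742 -4.559
vertex 3.286 4.146 -3.23
endloop
endfacet
facet normal 0.530 0.513 0.675
outer loop
vertex 3.286 4.146 -3.23
vertex 4.859 2.482 -3.202
vertex 4.995 3.249 -3.891
endloop
endfacet
facet normal 0.838 -0.440 -0.325
outer loop
vertex 4.995 3.249 -3.891
vertex 4.334 1.974 -3.87
vertex 4.47 2.742 -4.559
endloop
endfacet
facet normal 0.838 -0.440 -0.324
outer loop
vertex 4.859 2.482 -3.202
vertex 4.334 1.974 -3.87
vertex 4.995 3.249 -3.891
endloop
endfacet

endsolid


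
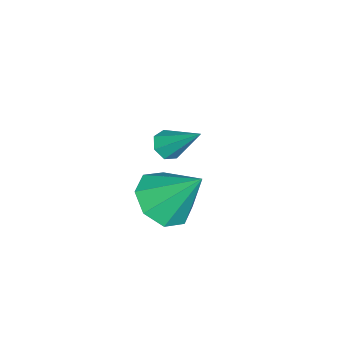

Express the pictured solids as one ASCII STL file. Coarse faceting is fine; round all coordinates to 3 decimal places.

solid 
facet normal -0.070 -0.635 -0.770
outer loop
vertex 0.444 -1.545 -0.666
vertex -0.44 -1.263 -0.818
vertex 0.407 -0.989 -1.121
endloop
endfacet
facet normal 0.920 0.283 0.271
outer loop
vertex 0.444 -1.545 -0.666
vertex 0.407 -0.989 -1.121
vertex -0.32 -0.177 0.498
endloop
endfacet
facet normal -0.071 -0.634 -0.770
outer loop
vertex 0.407 -0.989 -1.121
vertex -0.44 -1.263 -0.818
vertex -0.126 -0.593 -1.398
endloop
endfacet
facet normal 0.628 0.771 -0.105
outer loop
vertex 0.407 -0.989 -1.121
vertex -0.126 -0.593 -1.398
vertex -0.32 -0.177 0.498
endloop
endfacet
facet normal -0.069 -0.634 -0.770
outer loop
vertex -0.126 -0.593 -1.398
vertex -0.44 -1.263 -0.818
vertex -0.842 -0.59 -1.336
endloop
endfacet
facet normal -0.015 0.976 -0.216
outer loop
vertex -0.126 -0.593 -1.398
vertex -0.842 -0.59 -1.336
vertex -0.32 -0.177 0.498
endloop
endfacet
facet normal -0.070 -0.634 -0.770
outer loop
vertex -0.842 -0.59 -1.336
vertex -0.44 -1.263 -0.818
vertex -1.323 -0.98 -0.971
endloop
endfacet
facet normal -0.628 0.778 0.004
outer loop
vertex -0.842 -0.59 -1.336
vertex -1.323 -0.98 -0.971
vertex -0.32 -0.177 0.498
endloop
endfacet
facet normal -0.070 -0.634 -0.770
outer loop
vertex -1.323 -0.98 -0.971
vertex -0.44 -1.263 -0.818
vertex -1.286 -1.537 -0.516
endloop
endfacet
facet normal -0.857 0.291 0.426
outer loop
vertex -1.323 -0.98 -0.971
vertex -1.286 -1.537 -0.516
vertex -0.32 -0.177 0.498
endloop
endfacet
facet normal -0.069 -0.635 -0.770
outer loop
vertex -1.286 -1.537 -0.516
vertex -0.44 -1.263 -0.818
vertex -0.753 -1.932 -0.238
endloop
endfacet
facet normal -0.564 -0.197 0.802
outer loop
vertex -1.286 -1.537 -0.516
vertex -0.753 -1.932 -0.238
vertex -0.32 -0.177 0.498
endloop
endfacet
facet normal -0.069 -0.635 -0.770
outer loop
vertex -0.753 -1.932 -0.238
vertex -0.44 -1.263 -0.818
vertex -0.037 -1.935 -0.3
endloop
endfacet
facet normal 0.077 -0.402 0.912
outer loop
vertex -0.753 -1.932 -0.238
vertex -0.037 -1.935 -0.3
vertex -0.32 -0.177 0.498
endloop
endfacet
facet normal -0.070 -0.635 -0.769
outer loop
vertex -0.037 -1.935 -0.3
vertex -0.44 -1.263 -0.818
vertex 0.444 -1.545 -0.666
endloop
endfacet
facet normal 0.692 -0.203 0.693
outer loop
vertex -0.037 -1.935 -0.3
vertex 0.444 -1.545 -0.666
vertex -0.32 -0.177 0.498
endloop
endfacet
facet normal -0.190 -0.697 -0.691
outer loop
vertex -3.147 -2.392 -1.428
vertex -3.585 -2.143 -1.559
vertex -3.106 -2.082 -1.752
endloop
endfacet
facet normal 0.990 0.014 0.139
outer loop
vertex -3.147 -2.392 -1.428
vertex -3.106 -2.082 -1.752
vertex -3.295 -1.077 -0.501
endloop
endfacet
facet normal -0.190 -0.696 -0.692
outer loop
vertex -3.106 -2.082 -1.752
vertex -3.585 -2.143 -1.559
vertex -3.425 -1.817 -1.931
endloop
endfacet
facet normal 0.708 0.599 -0.374
outer loop
vertex -3.106 -2.082 -1.752
vertex -3.425 -1.817 -1.931
vertex -3.295 -1.077 -0.501
endloop
endfacet
facet normal -0.187 -0.697 -0.692
outer loop
vertex -3.425 -1.817 -1.931
vertex -3.585 -2.143 -1.559
vertex -3.865 -1.799 -1.83
endloop
endfacet
facet normal -0.068 0.889 -0.454
outer loop
vertex -3.425 -1.817 -1.931
vertex -3.865 -1.799 -1.83
vertex -3.295 -1.077 -0.501
endloop
endfacet
facet normal -0.189 -0.698 -0.691
outer loop
vertex -3.865 -1.799 -1.83
vertex -3.585 -2.143 -1.559
vertex -4.093 -2.04 -1.524
endloop
endfacet
facet normal -0.749 0.661 -0.038
outer loop
vertex -3.865 -1.799 -1.83
vertex -4.093 -2.04 -1.524
vertex -3.295 -1.077 -0.501
endloop
endfacet
facet normal -0.189 -0.697 -0.692
outer loop
vertex -4.093 -2.04 -1.524
vertex -3.585 -2.143 -1.559
vertex -3.939 -2.359 -1.245
endloop
endfacet
facet normal -0.825 0.090 0.558
outer loop
vertex -4.093 -2.04 -1.524
vertex -3.939 -2.359 -1.245
vertex -3.295 -1.077 -0.501
endloop
endfacet
facet normal -0.189 -0.696 -0.692
outer loop
vertex -3.939 -2.359 -1.245
vertex -3.585 -2.143 -1.559
vertex -3.518 -2.516 -1.202
endloop
endfacet
facet normal -0.238 -0.395 0.887
outer loop
vertex -3.939 -2.359 -1.245
vertex -3.518 -2.516 -1.202
vertex -3.295 -1.077 -0.501
endloop
endfacet
facet normal -0.189 -0.696 -0.692
outer loop
vertex -3.518 -2.516 -1.202
vertex -3.585 -2.143 -1.559
vertex -3.147 -2.392 -1.428
endloop
endfacet
facet normal 0.570 -0.430 0.700
outer loop
vertex -3.518 -2.516 -1.202
vertex -3.147 -2.392 -1.428
vertex -3.295 -1.077 -0.501
endloop
endfacet

endsolid


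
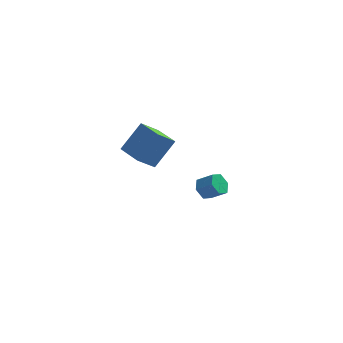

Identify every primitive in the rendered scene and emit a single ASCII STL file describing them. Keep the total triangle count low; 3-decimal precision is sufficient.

solid 
facet normal -0.575 0.818 -0.035
outer loop
vertex -3.008 -1.182 2.452
vertex -2.005 -0.416 3.86
vertex -2.16 -0.625 1.546
endloop
endfacet
facet normal -0.530 -0.405 -0.745
outer loop
vertex -1.275 -1.884 1.6
vertex -3.008 -1.182 2.452
vertex -2.16 -0.625 1.546
endloop
endfacet
facet normal -0.575 0.817 -0.035
outer loop
vertex -2.16 -0.625 1.546
vertex -2.005 -0.416 3.86
vertex -1.158 0.141 2.954
endloop
endfacet
facet normal 0.623 0.409 -0.666
outer loop
vertex -1.158 0.141 2.954
vertex -1.275 -1.884 1.6
vertex -2.16 -0.625 1.546
endloop
endfacet
facet normal -0.623 -0.409 0.667
outer loop
vertex -3.008 -1.182 2.452
vertex -1.12 -1.675 3.914
vertex -2.005 -0.416 3.86
endloop
endfacet
facet normal -0.530 -0.405 -0.745
outer loop
vertex -2.122 -2.441 2.506
vertex -3.008 -1.182 2.452
vertex -1.275 -1.884 1.6
endloop
endfacet
facet normal -0.623 -0.410 0.666
outer loop
vertex -2.122 -2.441 2.506
vertex -1.12 -1.675 3.914
vertex -3.008 -1.182 2.452
endloop
endfacet
facet normal 0.530 0.405 0.745
outer loop
vertex -2.005 -0.416 3.86
vertex -1.12 -1.675 3.914
vertex -1.158 0.141 2.954
endloop
endfacet
facet normal 0.623 0.410 -0.667
outer loop
vertex -0.272 -1.118 3.008
vertex -1.275 -1.884 1.6
vertex -1.158 0.141 2.954
endloop
endfacet
facet normal 0.530 0.405 0.745
outer loop
vertex -1.158 0.141 2.954
vertex -1.12 -1.675 3.914
vertex -0.272 -1.118 3.008
endloop
endfacet
facet normal 0.575 -0.817 0.035
outer loop
vertex -0.272 -1.118 3.008
vertex -2.122 -2.441 2.506
vertex -1.275 -1.884 1.6
endloop
endfacet
facet normal 0.575 -0.817 0.036
outer loop
vertex -1.12 -1.675 3.914
vertex -2.122 -2.441 2.506
vertex -0.272 -1.118 3.008
endloop
endfacet
facet normal -0.755 0.273 -0.597
outer loop
vertex 1.635 4.062 -4.51
vertex 1.197 3.563 -4.184
vertex 1.235 4.252 -3.917
endloop
endfacet
facet normal 0.371 0.927 -0.047
outer loop
vertex 1.635 4.062 -4.51
vertex 1.235 4.252 -3.917
vertex 2.481 3.757 -3.842
endloop
endfacet
facet normal 0.371 0.927 -0.045
outer loop
vertex 2.481 3.757 -3.842
vertex 1.235 4.252 -3.917
vertex 2.081 3.946 -3.249
endloop
endfacet
facet normal 0.755 -0.273 0.596
outer loop
vertex 2.481 3.757 -3.842
vertex 2.081 3.946 -3.249
vertex 2.043 3.257 -3.516
endloop
endfacet
facet normal -0.755 0.273 -0.596
outer loop
vertex 1.235 4.252 -3.917
vertex 1.197 3.563 -4.184
vertex 0.797 3.752 -3.591
endloop
endfacet
facet normal -0.282 0.685 0.671
outer loop
vertex 1.235 4.252 -3.917
vertex 0.797 3.752 -3.591
vertex 2.081 3.946 -3.249
endloop
endfacet
facet normal -0.282 0.686 0.671
outer loop
vertex 2.081 3.946 -3.249
vertex 0.797 3.752 -3.591
vertex 1.643 3.447 -2.923
endloop
endfacet
facet normal 0.755 -0.273 0.597
outer loop
vertex 2.081 3.946 -3.249
vertex 1.643 3.447 -2.923
vertex 2.043 3.257 -3.516
endloop
endfacet
facet normal -0.755 0.273 -0.596
outer loop
vertex 0.797 3.752 -3.591
vertex 1.197 3.563 -4.184
vertex 0.759 3.063 -3.858
endloop
endfacet
facet normal -0.654 -0.242 0.717
outer loop
vertex 0.797 3.752 -3.591
vertex 0.759 3.063 -3.858
vertex 1.643 3.447 -2.923
endloop
endfacet
facet normal -0.654 -0.242 0.717
outer loop
vertex 1.643 3.447 -2.923
vertex 0.759 3.063 -3.858
vertex 1.605 2.758 -3.19
endloop
endfacet
facet normal 0.755 -0.273 0.597
outer loop
vertex 1.643 3.447 -2.923
vertex 1.605 2.758 -3.19
vertex 2.043 3.257 -3.516
endloop
endfacet
facet normal -0.755 0.273 -0.596
outer loop
vertex 0.759 3.063 -3.858
vertex 1.197 3.563 -4.184
vertex 1.159 2.874 -4.451
endloop
endfacet
facet normal -0.371 -0.928 0.046
outer loop
vertex 0.759 3.063 -3.858
vertex 1.159 2.874 -4.451
vertex 1.605 2.758 -3.19
endloop
endfacet
facet normal -0.372 -0.927 0.046
outer loop
vertex 1.605 2.758 -3.19
vertex 1.159 2.874 -4.451
vertex 2.005 2.568 -3.783
endloop
endfacet
facet normal 0.755 -0.273 0.597
outer loop
vertex 1.605 2.758 -3.19
vertex 2.005 2.568 -3.783
vertex 2.043 3.257 -3.516
endloop
endfacet
facet normal -0.755 0.273 -0.597
outer loop
vertex 1.159 2.874 -4.451
vertex 1.197 3.563 -4.184
vertex 1.597 3.373 -4.777
endloop
endfacet
facet normal 0.282 -0.686 -0.671
outer loop
vertex 1.159 2.874 -4.451
vertex 1.597 3.373 -4.777
vertex 2.005 2.568 -3.783
endloop
endfacet
facet normal 0.283 -0.685 -0.671
outer loop
vertex 2.005 2.568 -3.783
vertex 1.597 3.373 -4.777
vertex 2.443 3.068 -4.109
endloop
endfacet
facet normal 0.755 -0.273 0.596
outer loop
vertex 2.005 2.568 -3.783
vertex 2.443 3.068 -4.109
vertex 2.043 3.257 -3.516
endloop
endfacet
facet normal -0.755 0.273 -0.597
outer loop
vertex 1.597 3.373 -4.777
vertex 1.197 3.563 -4.184
vertex 1.635 4.062 -4.51
endloop
endfacet
facet normal 0.654 0.242 -0.717
outer loop
vertex 1.597 3.373 -4.777
vertex 1.635 4.062 -4.51
vertex 2.443 3.068 -4.109
endloop
endfacet
facet normal 0.654 0.242 -0.717
outer loop
vertex 2.443 3.068 -4.109
vertex 1.635 4.062 -4.51
vertex 2.481 3.757 -3.842
endloop
endfacet
facet normal 0.755 -0.273 0.596
outer loop
vertex 2.443 3.068 -4.109
vertex 2.481 3.757 -3.842
vertex 2.043 3.257 -3.516
endloop
endfacet

endsolid


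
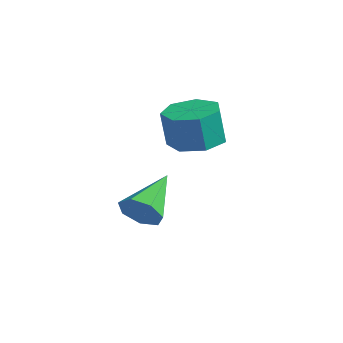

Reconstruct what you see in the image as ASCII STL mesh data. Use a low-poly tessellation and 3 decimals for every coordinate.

solid 
facet normal 0.408 -0.819 -0.403
outer loop
vertex 1.875 -2.576 -1.288
vertex 1.288 -2.58 -1.874
vertex 2.028 -2.205 -1.886
endloop
endfacet
facet normal 0.695 0.518 0.499
outer loop
vertex 1.875 -2.576 -1.288
vertex 2.028 -2.205 -1.886
vertex 0.452 -0.9 -1.046
endloop
endfacet
facet normal 0.408 -0.819 -0.404
outer loop
vertex 2.028 -2.205 -1.886
vertex 1.288 -2.58 -1.874
vertex 1.624 -2.116 -2.475
endloop
endfacet
facet normal 0.537 0.807 -0.246
outer loop
vertex 2.028 -2.205 -1.886
vertex 1.624 -2.116 -2.475
vertex 0.452 -0.9 -1.046
endloop
endfacet
facet normal 0.407 -0.819 -0.405
outer loop
vertex 1.624 -2.116 -2.475
vertex 1.288 -2.58 -1.874
vertex 0.966 -2.376 -2.611
endloop
endfacet
facet normal -0.131 0.699 -0.703
outer loop
vertex 1.624 -2.116 -2.475
vertex 0.966 -2.376 -2.611
vertex 0.452 -0.9 -1.046
endloop
endfacet
facet normal 0.407 -0.819 -0.404
outer loop
vertex 0.966 -2.376 -2.611
vertex 1.288 -2.58 -1.874
vertex 0.551 -2.789 -2.192
endloop
endfacet
facet normal -0.805 0.276 -0.525
outer loop
vertex 0.966 -2.376 -2.611
vertex 0.551 -2.789 -2.192
vertex 0.452 -0.9 -1.046
endloop
endfacet
facet normal 0.407 -0.819 -0.405
outer loop
vertex 0.551 -2.789 -2.192
vertex 1.288 -2.58 -1.874
vertex 0.69 -3.045 -1.534
endloop
endfacet
facet normal -0.978 -0.143 0.151
outer loop
vertex 0.551 -2.789 -2.192
vertex 0.69 -3.045 -1.534
vertex 0.452 -0.9 -1.046
endloop
endfacet
facet normal 0.408 -0.819 -0.404
outer loop
vertex 0.69 -3.045 -1.534
vertex 1.288 -2.58 -1.874
vertex 1.28 -2.95 -1.131
endloop
endfacet
facet normal -0.520 -0.244 0.819
outer loop
vertex 0.69 -3.045 -1.534
vertex 1.28 -2.95 -1.131
vertex 0.452 -0.9 -1.046
endloop
endfacet
facet normal 0.408 -0.819 -0.403
outer loop
vertex 1.28 -2.95 -1.131
vertex 1.288 -2.58 -1.874
vertex 1.875 -2.576 -1.288
endloop
endfacet
facet normal 0.225 0.051 0.973
outer loop
vertex 1.28 -2.95 -1.131
vertex 1.875 -2.576 -1.288
vertex 0.452 -0.9 -1.046
endloop
endfacet
facet normal 0.093 0.113 -0.989
outer loop
vertex 2.946 -0.384 1.425
vertex 2.095 -0.891 1.287
vertex 2.221 0.093 1.411
endloop
endfacet
facet normal 0.542 0.828 0.145
outer loop
vertex 2.946 -0.384 1.425
vertex 2.221 0.093 1.411
vertex 2.816 -0.541 2.81
endloop
endfacet
facet normal 0.542 0.828 0.145
outer loop
vertex 2.816 -0.541 2.81
vertex 2.221 0.093 1.411
vertex 2.091 -0.064 2.796
endloop
endfacet
facet normal -0.093 -0.112 0.989
outer loop
vertex 2.816 -0.541 2.81
vertex 2.091 -0.064 2.796
vertex 1.965 -1.049 2.673
endloop
endfacet
facet normal 0.093 0.113 -0.989
outer loop
vertex 2.221 0.093 1.411
vertex 2.095 -0.891 1.287
vertex 1.401 -0.171 1.304
endloop
endfacet
facet normal -0.315 0.946 0.078
outer loop
vertex 2.221 0.093 1.411
vertex 1.401 -0.171 1.304
vertex 2.091 -0.064 2.796
endloop
endfacet
facet normal -0.316 0.946 0.078
outer loop
vertex 2.091 -0.064 2.796
vertex 1.401 -0.171 1.304
vertex 1.271 -0.329 2.689
endloop
endfacet
facet normal -0.093 -0.112 0.989
outer loop
vertex 2.091 -0.064 2.796
vertex 1.271 -0.329 2.689
vertex 1.965 -1.049 2.673
endloop
endfacet
facet normal 0.092 0.112 -0.989
outer loop
vertex 1.401 -0.171 1.304
vertex 2.095 -0.891 1.287
vertex 1.104 -0.978 1.185
endloop
endfacet
facet normal -0.935 0.351 -0.048
outer loop
vertex 1.401 -0.171 1.304
vertex 1.104 -0.978 1.185
vertex 1.271 -0.329 2.689
endloop
endfacet
facet normal -0.935 0.352 -0.048
outer loop
vertex 1.271 -0.329 2.689
vertex 1.104 -0.978 1.185
vertex 0.974 -1.135 2.57
endloop
endfacet
facet normal -0.093 -0.112 0.989
outer loop
vertex 1.271 -0.329 2.689
vertex 0.974 -1.135 2.57
vertex 1.965 -1.049 2.673
endloop
endfacet
facet normal 0.092 0.113 -0.989
outer loop
vertex 1.104 -0.978 1.185
vertex 2.095 -0.891 1.287
vertex 1.553 -1.719 1.142
endloop
endfacet
facet normal -0.851 -0.507 -0.137
outer loop
vertex 1.104 -0.978 1.185
vertex 1.553 -1.719 1.142
vertex 0.974 -1.135 2.57
endloop
endfacet
facet normal -0.851 -0.507 -0.138
outer loop
vertex 0.974 -1.135 2.57
vertex 1.553 -1.719 1.142
vertex 1.423 -1.877 2.528
endloop
endfacet
facet normal -0.093 -0.112 0.989
outer loop
vertex 0.974 -1.135 2.57
vertex 1.423 -1.877 2.528
vertex 1.965 -1.049 2.673
endloop
endfacet
facet normal 0.094 0.112 -0.989
outer loop
vertex 1.553 -1.719 1.142
vertex 2.095 -0.891 1.287
vertex 2.41 -1.837 1.21
endloop
endfacet
facet normal -0.126 -0.984 -0.124
outer loop
vertex 1.553 -1.719 1.142
vertex 2.41 -1.837 1.21
vertex 1.423 -1.877 2.528
endloop
endfacet
facet normal -0.126 -0.984 -0.124
outer loop
vertex 1.423 -1.877 2.528
vertex 2.41 -1.837 1.21
vertex 2.28 -1.995 2.595
endloop
endfacet
facet normal -0.093 -0.112 0.989
outer loop
vertex 1.423 -1.877 2.528
vertex 2.28 -1.995 2.595
vertex 1.965 -1.049 2.673
endloop
endfacet
facet normal 0.093 0.111 -0.989
outer loop
vertex 2.41 -1.837 1.21
vertex 2.095 -0.891 1.287
vertex 3.03 -1.243 1.335
endloop
endfacet
facet normal 0.693 -0.720 -0.017
outer loop
vertex 2.41 -1.837 1.21
vertex 3.03 -1.243 1.335
vertex 2.28 -1.995 2.595
endloop
endfacet
facet normal 0.694 -0.720 -0.016
outer loop
vertex 2.28 -1.995 2.595
vertex 3.03 -1.243 1.335
vertex 2.9 -1.4 2.72
endloop
endfacet
facet normal -0.092 -0.112 0.989
outer loop
vertex 2.28 -1.995 2.595
vertex 2.9 -1.4 2.72
vertex 1.965 -1.049 2.673
endloop
endfacet
facet normal 0.093 0.113 -0.989
outer loop
vertex 3.03 -1.243 1.335
vertex 2.095 -0.891 1.287
vertex 2.946 -0.384 1.425
endloop
endfacet
facet normal 0.991 0.086 0.103
outer loop
vertex 3.03 -1.243 1.335
vertex 2.946 -0.384 1.425
vertex 2.9 -1.4 2.72
endloop
endfacet
facet normal 0.991 0.086 0.103
outer loop
vertex 2.9 -1.4 2.72
vertex 2.946 -0.384 1.425
vertex 2.816 -0.541 2.81
endloop
endfacet
facet normal -0.092 -0.113 0.989
outer loop
vertex 2.9 -1.4 2.72
vertex 2.816 -0.541 2.81
vertex 1.965 -1.049 2.673
endloop
endfacet

endsolid


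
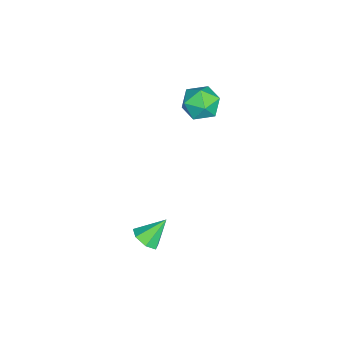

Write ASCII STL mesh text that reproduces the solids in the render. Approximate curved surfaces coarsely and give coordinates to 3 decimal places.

solid 
facet normal 0.312 0.517 0.797
outer loop
vertex -2.835 0.837 2.773
vertex -2.726 -0.104 3.34
vertex -1.877 0.289 2.753
endloop
endfacet
facet normal 0.490 0.850 0.192
outer loop
vertex -2.835 0.837 2.773
vertex -1.877 0.289 2.753
vertex -2.279 0.731 1.825
endloop
endfacet
facet normal -0.108 0.979 -0.173
outer loop
vertex -2.835 0.837 2.773
vertex -2.279 0.731 1.825
vertex -3.377 0.612 1.838
endloop
endfacet
facet normal -0.657 0.725 0.206
outer loop
vertex -2.835 0.837 2.773
vertex -3.377 0.612 1.838
vertex -3.653 0.096 2.774
endloop
endfacet
facet normal -0.397 0.439 0.806
outer loop
vertex -2.835 0.837 2.773
vertex -3.653 0.096 2.774
vertex -2.726 -0.104 3.34
endloop
endfacet
facet normal 0.894 0.405 -0.194
outer loop
vertex -2.279 0.731 1.825
vertex -1.877 0.289 2.753
vertex -1.827 -0.276 1.806
endloop
endfacet
facet normal 0.605 -0.134 0.785
outer loop
vertex -1.877 0.289 2.753
vertex -2.726 -0.104 3.34
vertex -2.103 -0.792 2.742
endloop
endfacet
facet normal -0.543 -0.259 0.799
outer loop
vertex -2.726 -0.104 3.34
vertex -3.653 0.096 2.774
vertex -3.201 -0.911 2.755
endloop
endfacet
facet normal -0.964 0.203 -0.172
outer loop
vertex -3.653 0.096 2.774
vertex -3.377 0.612 1.838
vertex -3.603 -0.469 1.827
endloop
endfacet
facet normal -0.076 0.614 -0.786
outer loop
vertex -3.377 0.612 1.838
vertex -2.279 0.731 1.825
vertex -2.754 -0.076 1.24
endloop
endfacet
facet normal 0.657 -0.725 -0.206
outer loop
vertex -2.645 -1.017 1.807
vertex -1.827 -0.276 1.806
vertex -2.103 -0.792 2.742
endloop
endfacet
facet normal 0.108 -0.979 0.173
outer loop
vertex -2.645 -1.017 1.807
vertex -2.103 -0.792 2.742
vertex -3.201 -0.911 2.755
endloop
endfacet
facet normal -0.490 -0.850 -0.192
outer loop
vertex -2.645 -1.017 1.807
vertex -3.201 -0.911 2.755
vertex -3.603 -0.469 1.827
endloop
endfacet
facet normal -0.312 -0.517 -0.797
outer loop
vertex -2.645 -1.017 1.807
vertex -3.603 -0.469 1.827
vertex -2.754 -0.076 1.24
endloop
endfacet
facet normal 0.397 -0.439 -0.806
outer loop
vertex -2.645 -1.017 1.807
vertex -2.754 -0.076 1.24
vertex -1.827 -0.276 1.806
endloop
endfacet
facet normal 0.964 -0.203 0.172
outer loop
vertex -2.103 -0.792 2.742
vertex -1.827 -0.276 1.806
vertex -1.877 0.289 2.753
endloop
endfacet
facet normal 0.076 -0.614 0.786
outer loop
vertex -3.201 -0.911 2.755
vertex -2.103 -0.792 2.742
vertex -2.726 -0.104 3.34
endloop
endfacet
facet normal -0.894 -0.405 0.194
outer loop
vertex -3.603 -0.469 1.827
vertex -3.201 -0.911 2.755
vertex -3.653 0.096 2.774
endloop
endfacet
facet normal -0.605 0.134 -0.785
outer loop
vertex -2.754 -0.076 1.24
vertex -3.603 -0.469 1.827
vertex -3.377 0.612 1.838
endloop
endfacet
facet normal 0.543 0.259 -0.799
outer loop
vertex -1.827 -0.276 1.806
vertex -2.754 -0.076 1.24
vertex -2.279 0.731 1.825
endloop
endfacet
facet normal 0.397 -0.569 -0.720
outer loop
vertex 2.6 -2.213 -3.771
vertex 2.156 -1.813 -4.332
vertex 2.908 -1.638 -4.056
endloop
endfacet
facet normal 0.567 0.102 0.818
outer loop
vertex 2.6 -2.213 -3.771
vertex 2.908 -1.638 -4.056
vertex 1.524 -0.907 -3.188
endloop
endfacet
facet normal 0.397 -0.569 -0.721
outer loop
vertex 2.908 -1.638 -4.056
vertex 2.156 -1.813 -4.332
vertex 2.649 -1.194 -4.549
endloop
endfacet
facet normal 0.597 0.726 0.340
outer loop
vertex 2.908 -1.638 -4.056
vertex 2.649 -1.194 -4.549
vertex 1.524 -0.907 -3.188
endloop
endfacet
facet normal 0.398 -0.569 -0.720
outer loop
vertex 2.649 -1.194 -4.549
vertex 2.156 -1.813 -4.332
vertex 2.019 -1.217 -4.879
endloop
endfacet
facet normal 0.051 0.985 -0.166
outer loop
vertex 2.649 -1.194 -4.549
vertex 2.019 -1.217 -4.879
vertex 1.524 -0.907 -3.188
endloop
endfacet
facet normal 0.397 -0.569 -0.720
outer loop
vertex 2.019 -1.217 -4.879
vertex 2.156 -1.813 -4.332
vertex 1.492 -1.688 -4.797
endloop
endfacet
facet normal -0.659 0.682 -0.318
outer loop
vertex 2.019 -1.217 -4.879
vertex 1.492 -1.688 -4.797
vertex 1.524 -0.907 -3.188
endloop
endfacet
facet normal 0.397 -0.568 -0.720
outer loop
vertex 1.492 -1.688 -4.797
vertex 2.156 -1.813 -4.332
vertex 1.465 -2.253 -4.366
endloop
endfacet
facet normal -0.999 0.046 -0.002
outer loop
vertex 1.492 -1.688 -4.797
vertex 1.465 -2.253 -4.366
vertex 1.524 -0.907 -3.188
endloop
endfacet
facet normal 0.398 -0.569 -0.719
outer loop
vertex 1.465 -2.253 -4.366
vertex 2.156 -1.813 -4.332
vertex 1.958 -2.486 -3.909
endloop
endfacet
facet normal -0.713 -0.444 0.543
outer loop
vertex 1.465 -2.253 -4.366
vertex 1.958 -2.486 -3.909
vertex 1.524 -0.907 -3.188
endloop
endfacet
facet normal 0.397 -0.569 -0.720
outer loop
vertex 1.958 -2.486 -3.909
vertex 2.156 -1.813 -4.332
vertex 2.6 -2.213 -3.771
endloop
endfacet
facet normal -0.017 -0.419 0.908
outer loop
vertex 1.958 -2.486 -3.909
vertex 2.6 -2.213 -3.771
vertex 1.524 -0.907 -3.188
endloop
endfacet

endsolid


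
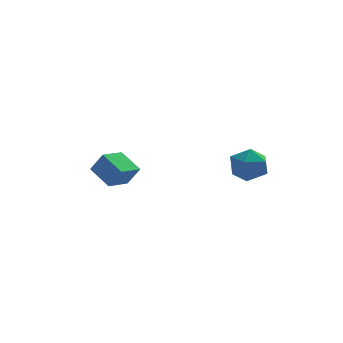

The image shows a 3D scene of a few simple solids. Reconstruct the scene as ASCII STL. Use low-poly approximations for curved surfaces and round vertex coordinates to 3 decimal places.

solid 
facet normal -0.487 0.197 -0.851
outer loop
vertex -4.07 3.8 -2.754
vertex -3.03 4.881 -3.099
vertex -3.168 2.685 -3.529
endloop
endfacet
facet normal -0.675 -0.702 0.224
outer loop
vertex -2.51 2.419 -2.381
vertex -4.07 3.8 -2.754
vertex -3.168 2.685 -3.529
endloop
endfacet
facet normal -0.487 0.197 -0.851
outer loop
vertex -3.168 2.685 -3.529
vertex -3.03 4.881 -3.099
vertex -2.128 3.767 -3.874
endloop
endfacet
facet normal 0.553 -0.684 -0.476
outer loop
vertex -2.128 3.767 -3.874
vertex -2.51 2.419 -2.381
vertex -3.168 2.685 -3.529
endloop
endfacet
facet normal -0.553 0.684 0.476
outer loop
vertex -4.07 3.8 -2.754
vertex -2.372 4.615 -1.951
vertex -3.03 4.881 -3.099
endloop
endfacet
facet normal -0.675 -0.703 0.224
outer loop
vertex -3.412 3.533 -1.606
vertex -4.07 3.8 -2.754
vertex -2.51 2.419 -2.381
endloop
endfacet
facet normal -0.553 0.684 0.476
outer loop
vertex -3.412 3.533 -1.606
vertex -2.372 4.615 -1.951
vertex -4.07 3.8 -2.754
endloop
endfacet
facet normal 0.675 0.703 -0.224
outer loop
vertex -3.03 4.881 -3.099
vertex -2.372 4.615 -1.951
vertex -2.128 3.767 -3.874
endloop
endfacet
facet normal 0.553 -0.684 -0.476
outer loop
vertex -1.47 3.5 -2.726
vertex -2.51 2.419 -2.381
vertex -2.128 3.767 -3.874
endloop
endfacet
facet normal 0.676 0.702 -0.224
outer loop
vertex -2.128 3.767 -3.874
vertex -2.372 4.615 -1.951
vertex -1.47 3.5 -2.726
endloop
endfacet
facet normal 0.487 -0.197 0.851
outer loop
vertex -1.47 3.5 -2.726
vertex -3.412 3.533 -1.606
vertex -2.51 2.419 -2.381
endloop
endfacet
facet normal 0.487 -0.197 0.851
outer loop
vertex -2.372 4.615 -1.951
vertex -3.412 3.533 -1.606
vertex -1.47 3.5 -2.726
endloop
endfacet
facet normal -0.990 0.094 -0.104
outer loop
vertex 2.81 -1.084 -0.73
vertex 2.691 -2.207 -0.616
vertex 2.659 -1.537 0.3
endloop
endfacet
facet normal -0.708 0.678 0.194
outer loop
vertex 2.81 -1.084 -0.73
vertex 2.659 -1.537 0.3
vertex 3.416 -0.704 0.152
endloop
endfacet
facet normal -0.221 0.942 -0.254
outer loop
vertex 2.81 -1.084 -0.73
vertex 3.416 -0.704 0.152
vertex 3.915 -0.858 -0.856
endloop
endfacet
facet normal -0.201 0.520 -0.830
outer loop
vertex 2.81 -1.084 -0.73
vertex 3.915 -0.858 -0.856
vertex 3.468 -1.788 -1.331
endloop
endfacet
facet normal -0.676 -0.003 -0.737
outer loop
vertex 2.81 -1.084 -0.73
vertex 3.468 -1.788 -1.331
vertex 2.691 -2.207 -0.616
endloop
endfacet
facet normal -0.374 0.481 0.793
outer loop
vertex 3.416 -0.704 0.152
vertex 2.659 -1.537 0.3
vertex 3.672 -1.592 0.811
endloop
endfacet
facet normal -0.829 -0.465 0.311
outer loop
vertex 2.659 -1.537 0.3
vertex 2.691 -2.207 -0.616
vertex 3.225 -2.522 0.336
endloop
endfacet
facet normal -0.321 -0.622 -0.714
outer loop
vertex 2.691 -2.207 -0.616
vertex 3.468 -1.788 -1.331
vertex 3.724 -2.676 -0.672
endloop
endfacet
facet normal 0.448 0.226 -0.865
outer loop
vertex 3.468 -1.788 -1.331
vertex 3.915 -0.858 -0.856
vertex 4.481 -1.843 -0.82
endloop
endfacet
facet normal 0.415 0.907 0.067
outer loop
vertex 3.915 -0.858 -0.856
vertex 3.416 -0.704 0.152
vertex 4.449 -1.173 0.096
endloop
endfacet
facet normal 0.201 -0.520 0.830
outer loop
vertex 4.33 -2.296 0.21
vertex 3.672 -1.592 0.811
vertex 3.225 -2.522 0.336
endloop
endfacet
facet normal 0.221 -0.942 0.254
outer loop
vertex 4.33 -2.296 0.21
vertex 3.225 -2.522 0.336
vertex 3.724 -2.676 -0.672
endloop
endfacet
facet normal 0.708 -0.678 -0.194
outer loop
vertex 4.33 -2.296 0.21
vertex 3.724 -2.676 -0.672
vertex 4.481 -1.843 -0.82
endloop
endfacet
facet normal 0.990 -0.094 0.104
outer loop
vertex 4.33 -2.296 0.21
vertex 4.481 -1.843 -0.82
vertex 4.449 -1.173 0.096
endloop
endfacet
facet normal 0.676 0.003 0.737
outer loop
vertex 4.33 -2.296 0.21
vertex 4.449 -1.173 0.096
vertex 3.672 -1.592 0.811
endloop
endfacet
facet normal -0.448 -0.226 0.865
outer loop
vertex 3.225 -2.522 0.336
vertex 3.672 -1.592 0.811
vertex 2.659 -1.537 0.3
endloop
endfacet
facet normal -0.415 -0.907 -0.067
outer loop
vertex 3.724 -2.676 -0.672
vertex 3.225 -2.522 0.336
vertex 2.691 -2.207 -0.616
endloop
endfacet
facet normal 0.374 -0.481 -0.793
outer loop
vertex 4.481 -1.843 -0.82
vertex 3.724 -2.676 -0.672
vertex 3.468 -1.788 -1.331
endloop
endfacet
facet normal 0.829 0.465 -0.311
outer loop
vertex 4.449 -1.173 0.096
vertex 4.481 -1.843 -0.82
vertex 3.915 -0.858 -0.856
endloop
endfacet
facet normal 0.321 0.622 0.714
outer loop
vertex 3.672 -1.592 0.811
vertex 4.449 -1.173 0.096
vertex 3.416 -0.704 0.152
endloop
endfacet

endsolid


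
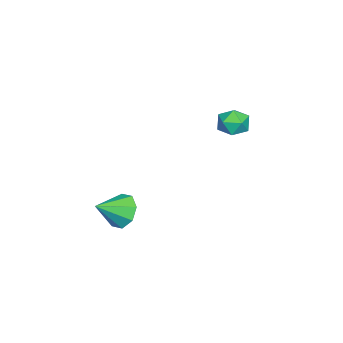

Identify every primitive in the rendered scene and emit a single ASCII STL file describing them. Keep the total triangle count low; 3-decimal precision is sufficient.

solid 
facet normal 0.105 0.604 0.790
outer loop
vertex -3.627 2.179 0.871
vertex -3.313 1.603 1.27
vertex -2.867 2.069 0.854
endloop
endfacet
facet normal 0.145 0.973 0.181
outer loop
vertex -3.627 2.179 0.871
vertex -2.867 2.069 0.854
vertex -3.244 2.245 0.209
endloop
endfacet
facet normal -0.462 0.868 -0.181
outer loop
vertex -3.627 2.179 0.871
vertex -3.244 2.245 0.209
vertex -3.923 1.887 0.226
endloop
endfacet
facet normal -0.877 0.435 0.205
outer loop
vertex -3.627 2.179 0.871
vertex -3.923 1.887 0.226
vertex -3.966 1.491 0.882
endloop
endfacet
facet normal -0.526 0.272 0.806
outer loop
vertex -3.627 2.179 0.871
vertex -3.966 1.491 0.882
vertex -3.313 1.603 1.27
endloop
endfacet
facet normal 0.681 0.703 -0.206
outer loop
vertex -3.244 2.245 0.209
vertex -2.867 2.069 0.854
vertex -2.694 1.709 0.198
endloop
endfacet
facet normal 0.617 0.106 0.780
outer loop
vertex -2.867 2.069 0.854
vertex -3.313 1.603 1.27
vertex -2.737 1.313 0.854
endloop
endfacet
facet normal -0.405 -0.432 0.806
outer loop
vertex -3.313 1.603 1.27
vertex -3.966 1.491 0.882
vertex -3.416 0.955 0.871
endloop
endfacet
facet normal -0.972 -0.167 -0.165
outer loop
vertex -3.966 1.491 0.882
vertex -3.923 1.887 0.226
vertex -3.793 1.131 0.226
endloop
endfacet
facet normal -0.301 0.534 -0.790
outer loop
vertex -3.923 1.887 0.226
vertex -3.244 2.245 0.209
vertex -3.347 1.597 -0.19
endloop
endfacet
facet normal 0.877 -0.435 -0.205
outer loop
vertex -3.033 1.021 0.209
vertex -2.694 1.709 0.198
vertex -2.737 1.313 0.854
endloop
endfacet
facet normal 0.462 -0.868 0.181
outer loop
vertex -3.033 1.021 0.209
vertex -2.737 1.313 0.854
vertex -3.416 0.955 0.871
endloop
endfacet
facet normal -0.145 -0.973 -0.181
outer loop
vertex -3.033 1.021 0.209
vertex -3.416 0.955 0.871
vertex -3.793 1.131 0.226
endloop
endfacet
facet normal -0.105 -0.604 -0.790
outer loop
vertex -3.033 1.021 0.209
vertex -3.793 1.131 0.226
vertex -3.347 1.597 -0.19
endloop
endfacet
facet normal 0.526 -0.272 -0.806
outer loop
vertex -3.033 1.021 0.209
vertex -3.347 1.597 -0.19
vertex -2.694 1.709 0.198
endloop
endfacet
facet normal 0.972 0.167 0.165
outer loop
vertex -2.737 1.313 0.854
vertex -2.694 1.709 0.198
vertex -2.867 2.069 0.854
endloop
endfacet
facet normal 0.301 -0.534 0.790
outer loop
vertex -3.416 0.955 0.871
vertex -2.737 1.313 0.854
vertex -3.313 1.603 1.27
endloop
endfacet
facet normal -0.681 -0.703 0.206
outer loop
vertex -3.793 1.131 0.226
vertex -3.416 0.955 0.871
vertex -3.966 1.491 0.882
endloop
endfacet
facet normal -0.617 -0.106 -0.780
outer loop
vertex -3.347 1.597 -0.19
vertex -3.793 1.131 0.226
vertex -3.923 1.887 0.226
endloop
endfacet
facet normal 0.405 0.432 -0.806
outer loop
vertex -2.694 1.709 0.198
vertex -3.347 1.597 -0.19
vertex -3.244 2.245 0.209
endloop
endfacet
facet normal -0.624 0.593 -0.508
outer loop
vertex 2.089 -1.822 -2.726
vertex 1.795 -1.497 -1.986
vertex 2.43 -1.294 -2.529
endloop
endfacet
facet normal 0.820 -0.365 -0.441
outer loop
vertex 2.089 -1.822 -2.726
vertex 2.43 -1.294 -2.529
vertex 2.645 -2.303 -1.294
endloop
endfacet
facet normal -0.625 0.592 -0.509
outer loop
vertex 2.43 -1.294 -2.529
vertex 1.795 -1.497 -1.986
vertex 2.399 -0.885 -2.015
endloop
endfacet
facet normal 0.988 0.144 -0.055
outer loop
vertex 2.43 -1.294 -2.529
vertex 2.399 -0.885 -2.015
vertex 2.645 -2.303 -1.294
endloop
endfacet
facet normal -0.625 0.593 -0.507
outer loop
vertex 2.399 -0.885 -2.015
vertex 1.795 -1.497 -1.986
vertex 2.015 -0.835 -1.483
endloop
endfacet
facet normal 0.763 0.393 0.513
outer loop
vertex 2.399 -0.885 -2.015
vertex 2.015 -0.835 -1.483
vertex 2.645 -2.303 -1.294
endloop
endfacet
facet normal -0.624 0.594 -0.509
outer loop
vertex 2.015 -0.835 -1.483
vertex 1.795 -1.497 -1.986
vertex 1.501 -1.172 -1.246
endloop
endfacet
facet normal 0.274 0.238 0.932
outer loop
vertex 2.015 -0.835 -1.483
vertex 1.501 -1.172 -1.246
vertex 2.645 -2.303 -1.294
endloop
endfacet
facet normal -0.624 0.593 -0.508
outer loop
vertex 1.501 -1.172 -1.246
vertex 1.795 -1.497 -1.986
vertex 1.16 -1.699 -1.442
endloop
endfacet
facet normal -0.190 -0.232 0.954
outer loop
vertex 1.501 -1.172 -1.246
vertex 1.16 -1.699 -1.442
vertex 2.645 -2.303 -1.294
endloop
endfacet
facet normal -0.624 0.593 -0.509
outer loop
vertex 1.16 -1.699 -1.442
vertex 1.795 -1.497 -1.986
vertex 1.191 -2.108 -1.957
endloop
endfacet
facet normal -0.358 -0.742 0.567
outer loop
vertex 1.16 -1.699 -1.442
vertex 1.191 -2.108 -1.957
vertex 2.645 -2.303 -1.294
endloop
endfacet
facet normal -0.624 0.593 -0.509
outer loop
vertex 1.191 -2.108 -1.957
vertex 1.795 -1.497 -1.986
vertex 1.576 -2.159 -2.489
endloop
endfacet
facet normal -0.133 -0.991 -0.001
outer loop
vertex 1.191 -2.108 -1.957
vertex 1.576 -2.159 -2.489
vertex 2.645 -2.303 -1.294
endloop
endfacet
facet normal -0.624 0.593 -0.508
outer loop
vertex 1.576 -2.159 -2.489
vertex 1.795 -1.497 -1.986
vertex 2.089 -1.822 -2.726
endloop
endfacet
facet normal 0.356 -0.836 -0.419
outer loop
vertex 1.576 -2.159 -2.489
vertex 2.089 -1.822 -2.726
vertex 2.645 -2.303 -1.294
endloop
endfacet

endsolid


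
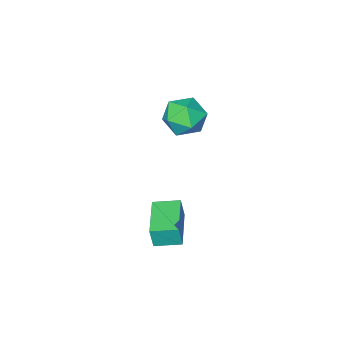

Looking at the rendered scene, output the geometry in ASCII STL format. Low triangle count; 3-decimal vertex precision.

solid 
facet normal -0.608 -0.791 0.062
outer loop
vertex 2.309 2.631 -1.274
vertex 1.297 3.424 -1.08
vertex 2.133 2.679 -2.389
endloop
endfacet
facet normal 0.778 -0.610 -0.149
outer loop
vertex 3.423 4.356 -2.52
vertex 2.309 2.631 -1.274
vertex 2.133 2.679 -2.389
endloop
endfacet
facet normal -0.608 -0.791 0.062
outer loop
vertex 2.133 2.679 -2.389
vertex 1.297 3.424 -1.08
vertex 1.121 3.472 -2.195
endloop
endfacet
facet normal -0.156 0.043 -0.987
outer loop
vertex 1.121 3.472 -2.195
vertex 3.423 4.356 -2.52
vertex 2.133 2.679 -2.389
endloop
endfacet
facet normal 0.156 -0.043 0.987
outer loop
vertex 2.309 2.631 -1.274
vertex 2.587 5.101 -1.211
vertex 1.297 3.424 -1.08
endloop
endfacet
facet normal 0.778 -0.610 -0.149
outer loop
vertex 3.599 4.308 -1.405
vertex 2.309 2.631 -1.274
vertex 3.423 4.356 -2.52
endloop
endfacet
facet normal 0.156 -0.043 0.987
outer loop
vertex 3.599 4.308 -1.405
vertex 2.587 5.101 -1.211
vertex 2.309 2.631 -1.274
endloop
endfacet
facet normal -0.778 0.610 0.149
outer loop
vertex 1.297 3.424 -1.08
vertex 2.587 5.101 -1.211
vertex 1.121 3.472 -2.195
endloop
endfacet
facet normal -0.156 0.043 -0.987
outer loop
vertex 2.411 5.149 -2.326
vertex 3.423 4.356 -2.52
vertex 1.121 3.472 -2.195
endloop
endfacet
facet normal -0.778 0.610 0.149
outer loop
vertex 1.121 3.472 -2.195
vertex 2.587 5.101 -1.211
vertex 2.411 5.149 -2.326
endloop
endfacet
facet normal 0.608 0.791 -0.062
outer loop
vertex 2.411 5.149 -2.326
vertex 3.599 4.308 -1.405
vertex 3.423 4.356 -2.52
endloop
endfacet
facet normal 0.608 0.791 -0.062
outer loop
vertex 2.587 5.101 -1.211
vertex 3.599 4.308 -1.405
vertex 2.411 5.149 -2.326
endloop
endfacet
facet normal -0.489 0.302 0.818
outer loop
vertex -3.145 -0.686 0.06
vertex -3.129 -1.827 0.491
vertex -2.216 -1.063 0.754
endloop
endfacet
facet normal -0.081 0.826 0.557
outer loop
vertex -3.145 -0.686 0.06
vertex -2.216 -1.063 0.754
vertex -2.002 -0.377 -0.232
endloop
endfacet
facet normal -0.286 0.951 -0.114
outer loop
vertex -3.145 -0.686 0.06
vertex -2.002 -0.377 -0.232
vertex -2.784 -0.717 -1.104
endloop
endfacet
facet normal -0.821 0.505 -0.268
outer loop
vertex -3.145 -0.686 0.06
vertex -2.784 -0.717 -1.104
vertex -3.481 -1.613 -0.658
endloop
endfacet
facet normal -0.945 0.103 0.309
outer loop
vertex -3.145 -0.686 0.06
vertex -3.481 -1.613 -0.658
vertex -3.129 -1.827 0.491
endloop
endfacet
facet normal 0.594 0.594 0.542
outer loop
vertex -2.002 -0.377 -0.232
vertex -2.216 -1.063 0.754
vertex -1.279 -1.327 0.018
endloop
endfacet
facet normal -0.065 -0.255 0.965
outer loop
vertex -2.216 -1.063 0.754
vertex -3.129 -1.827 0.491
vertex -1.976 -2.223 0.464
endloop
endfacet
facet normal -0.805 -0.576 0.139
outer loop
vertex -3.129 -1.827 0.491
vertex -3.481 -1.613 -0.658
vertex -2.758 -2.563 -0.408
endloop
endfacet
facet normal -0.603 0.074 -0.794
outer loop
vertex -3.481 -1.613 -0.658
vertex -2.784 -0.717 -1.104
vertex -2.544 -1.877 -1.394
endloop
endfacet
facet normal 0.261 0.797 -0.545
outer loop
vertex -2.784 -0.717 -1.104
vertex -2.002 -0.377 -0.232
vertex -1.631 -1.113 -1.131
endloop
endfacet
facet normal 0.821 -0.505 0.268
outer loop
vertex -1.615 -2.254 -0.7
vertex -1.279 -1.327 0.018
vertex -1.976 -2.223 0.464
endloop
endfacet
facet normal 0.286 -0.951 0.114
outer loop
vertex -1.615 -2.254 -0.7
vertex -1.976 -2.223 0.464
vertex -2.758 -2.563 -0.408
endloop
endfacet
facet normal 0.081 -0.826 -0.557
outer loop
vertex -1.615 -2.254 -0.7
vertex -2.758 -2.563 -0.408
vertex -2.544 -1.877 -1.394
endloop
endfacet
facet normal 0.489 -0.302 -0.818
outer loop
vertex -1.615 -2.254 -0.7
vertex -2.544 -1.877 -1.394
vertex -1.631 -1.113 -1.131
endloop
endfacet
facet normal 0.945 -0.103 -0.309
outer loop
vertex -1.615 -2.254 -0.7
vertex -1.631 -1.113 -1.131
vertex -1.279 -1.327 0.018
endloop
endfacet
facet normal 0.603 -0.074 0.794
outer loop
vertex -1.976 -2.223 0.464
vertex -1.279 -1.327 0.018
vertex -2.216 -1.063 0.754
endloop
endfacet
facet normal -0.261 -0.797 0.545
outer loop
vertex -2.758 -2.563 -0.408
vertex -1.976 -2.223 0.464
vertex -3.129 -1.827 0.491
endloop
endfacet
facet normal -0.594 -0.594 -0.542
outer loop
vertex -2.544 -1.877 -1.394
vertex -2.758 -2.563 -0.408
vertex -3.481 -1.613 -0.658
endloop
endfacet
facet normal 0.065 0.255 -0.965
outer loop
vertex -1.631 -1.113 -1.131
vertex -2.544 -1.877 -1.394
vertex -2.784 -0.717 -1.104
endloop
endfacet
facet normal 0.805 0.576 -0.139
outer loop
vertex -1.279 -1.327 0.018
vertex -1.631 -1.113 -1.131
vertex -2.002 -0.377 -0.232
endloop
endfacet

endsolid
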